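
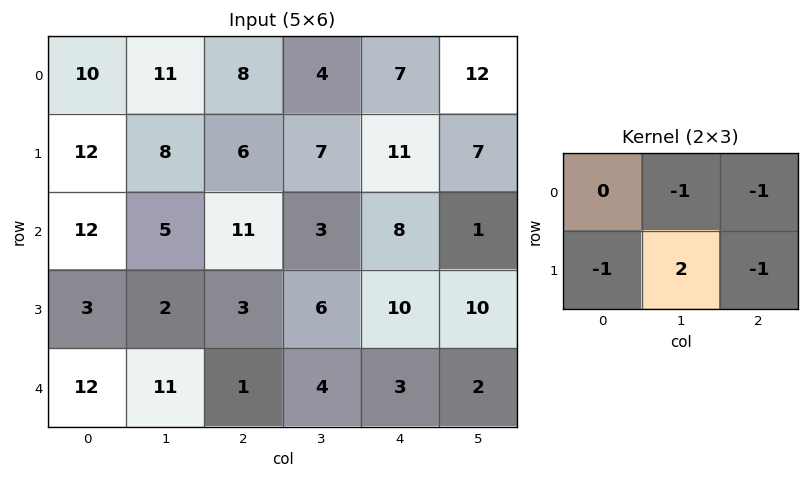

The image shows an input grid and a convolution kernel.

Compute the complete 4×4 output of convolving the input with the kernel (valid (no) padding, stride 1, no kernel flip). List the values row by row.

Output[0,0]: The receptive field on the input at this output position is [10 11 8 / 12 8 6]. Elementwise product with the kernel and sum: 11·-1 + 8·-1 + 12·-1 + 8·2 + 6·-1.

-21 -15 -14 -11
-27 1 -31 -6
-18 -16 -12 -5
4 -22 -12 -20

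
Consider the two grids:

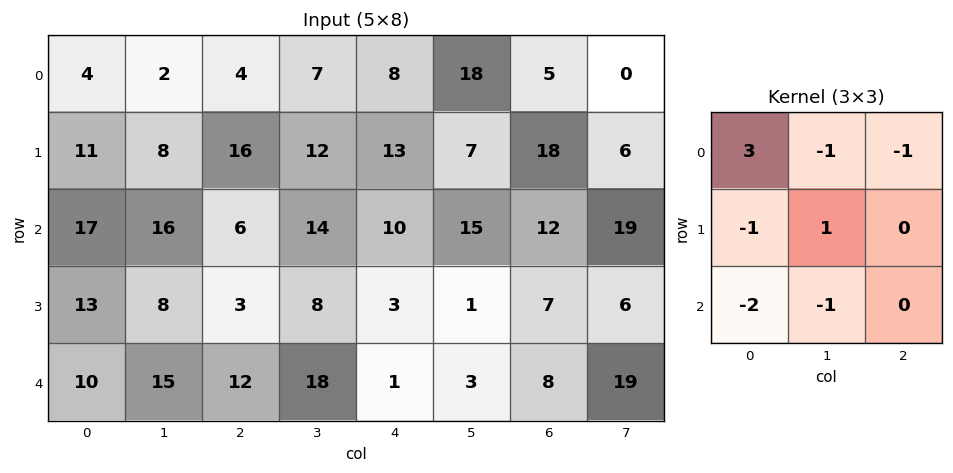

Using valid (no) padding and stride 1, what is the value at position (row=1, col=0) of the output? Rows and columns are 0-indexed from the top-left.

-26

The receptive field on the input at this output position is [11 8 16 / 17 16 6 / 13 8 3]. Elementwise product with the kernel and sum: 11·3 + 8·-1 + 16·-1 + 17·-1 + 16·1 + 13·-2 + 8·-1.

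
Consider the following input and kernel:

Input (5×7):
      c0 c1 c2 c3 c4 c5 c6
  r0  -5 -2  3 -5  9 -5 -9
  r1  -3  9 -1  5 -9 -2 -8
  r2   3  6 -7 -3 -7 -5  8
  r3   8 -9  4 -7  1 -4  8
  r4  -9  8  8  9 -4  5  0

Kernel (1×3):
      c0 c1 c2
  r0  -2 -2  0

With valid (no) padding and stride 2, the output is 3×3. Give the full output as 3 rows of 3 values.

14 4 -8
-18 20 24
2 -34 -2

Output[0,0]: The receptive field on the input at this output position is [-5 -2 3]. Elementwise product with the kernel and sum: -5·-2 + -2·-2.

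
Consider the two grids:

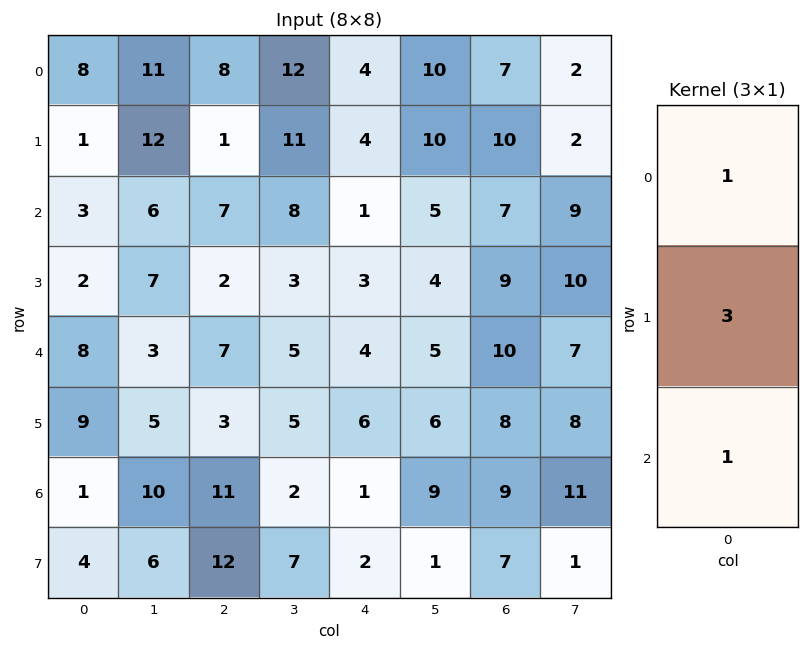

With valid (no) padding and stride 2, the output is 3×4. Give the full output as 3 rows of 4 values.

Output[0,0]: The receptive field on the input at this output position is [8 / 1 / 3]. Elementwise product with the kernel and sum: 8·1 + 1·3 + 3·1.

14 18 17 44
17 20 14 44
36 27 23 43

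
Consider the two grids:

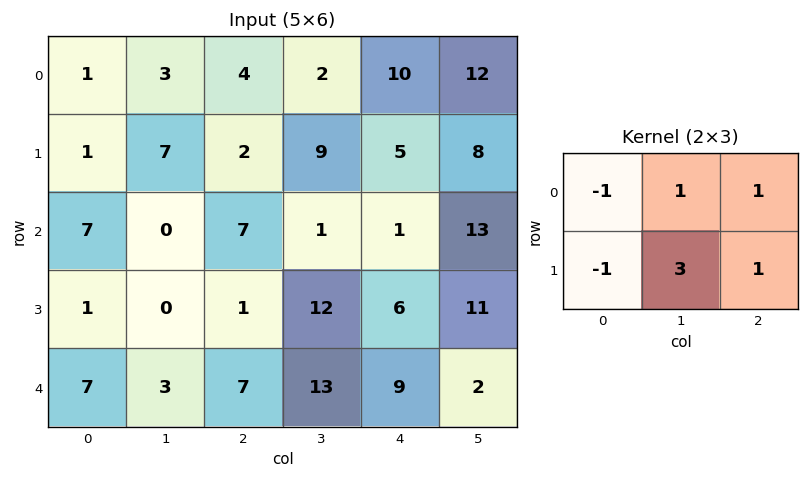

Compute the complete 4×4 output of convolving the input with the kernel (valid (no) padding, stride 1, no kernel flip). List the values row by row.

28 11 38 34
8 26 9 19
0 23 36 30
9 44 58 21

Output[0,0]: The receptive field on the input at this output position is [1 3 4 / 1 7 2]. Elementwise product with the kernel and sum: 1·-1 + 3·1 + 4·1 + 1·-1 + 7·3 + 2·1.
Output[0,1]: The receptive field on the input at this output position is [3 4 2 / 7 2 9]. Elementwise product with the kernel and sum: 3·-1 + 4·1 + 2·1 + 7·-1 + 2·3 + 9·1.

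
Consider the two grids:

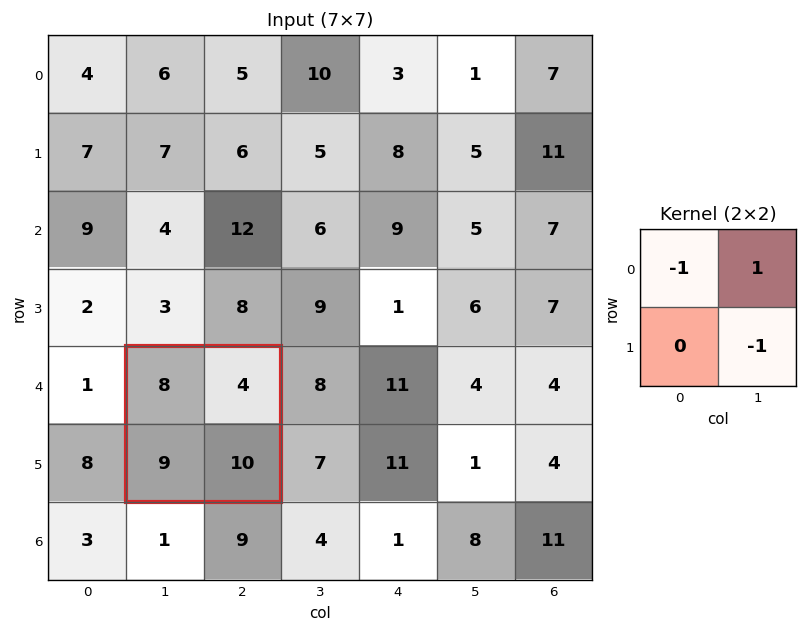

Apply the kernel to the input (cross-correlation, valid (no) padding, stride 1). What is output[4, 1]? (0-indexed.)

The receptive field on the input at this output position is [8 4 / 9 10]. Elementwise product with the kernel and sum: 8·-1 + 4·1 + 10·-1.

-14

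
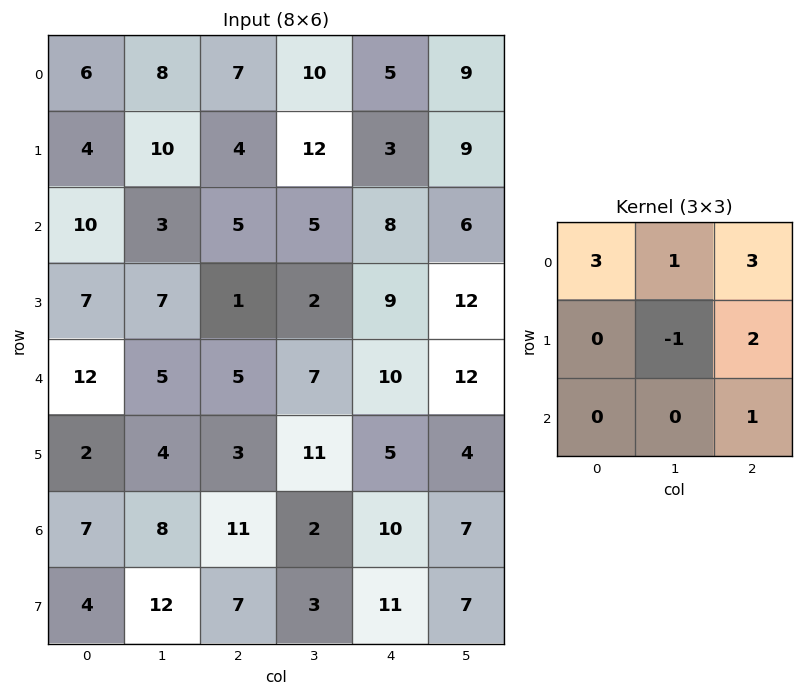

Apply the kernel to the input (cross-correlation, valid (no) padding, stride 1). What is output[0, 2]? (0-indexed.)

48

The receptive field on the input at this output position is [7 10 5 / 4 12 3 / 5 5 8]. Elementwise product with the kernel and sum: 7·3 + 10·1 + 5·3 + 12·-1 + 3·2 + 8·1.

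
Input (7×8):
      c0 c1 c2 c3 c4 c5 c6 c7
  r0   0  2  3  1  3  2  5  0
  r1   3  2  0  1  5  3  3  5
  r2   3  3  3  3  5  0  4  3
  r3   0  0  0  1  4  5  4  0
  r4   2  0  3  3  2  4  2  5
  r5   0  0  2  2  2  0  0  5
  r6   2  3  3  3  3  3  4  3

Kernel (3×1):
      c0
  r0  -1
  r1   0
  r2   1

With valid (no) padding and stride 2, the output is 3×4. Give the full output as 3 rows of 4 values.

3 0 2 -1
-1 0 -3 -2
0 0 1 2

Output[0,0]: The receptive field on the input at this output position is [0 / 3 / 3]. Elementwise product with the kernel and sum: 0·-1 + 3·1.
Output[0,1]: The receptive field on the input at this output position is [3 / 0 / 3]. Elementwise product with the kernel and sum: 3·-1 + 3·1.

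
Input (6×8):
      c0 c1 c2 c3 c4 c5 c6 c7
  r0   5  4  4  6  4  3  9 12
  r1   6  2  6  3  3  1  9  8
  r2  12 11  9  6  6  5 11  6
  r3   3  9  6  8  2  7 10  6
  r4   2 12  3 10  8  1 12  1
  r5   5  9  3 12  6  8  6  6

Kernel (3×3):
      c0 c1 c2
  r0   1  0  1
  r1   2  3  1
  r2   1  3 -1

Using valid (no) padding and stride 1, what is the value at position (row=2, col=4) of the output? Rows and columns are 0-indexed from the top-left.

51

The receptive field on the input at this output position is [6 5 11 / 2 7 10 / 8 1 12]. Elementwise product with the kernel and sum: 6·1 + 11·1 + 2·2 + 7·3 + 10·1 + 8·1 + 1·3 + 12·-1.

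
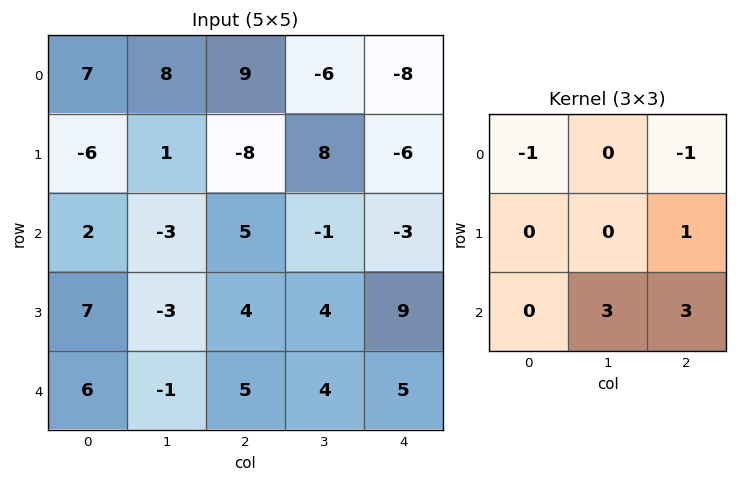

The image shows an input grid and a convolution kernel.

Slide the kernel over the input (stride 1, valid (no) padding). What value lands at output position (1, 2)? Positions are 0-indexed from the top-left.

The receptive field on the input at this output position is [-8 8 -6 / 5 -1 -3 / 4 4 9]. Elementwise product with the kernel and sum: -8·-1 + -6·-1 + -3·1 + 4·3 + 9·3.

50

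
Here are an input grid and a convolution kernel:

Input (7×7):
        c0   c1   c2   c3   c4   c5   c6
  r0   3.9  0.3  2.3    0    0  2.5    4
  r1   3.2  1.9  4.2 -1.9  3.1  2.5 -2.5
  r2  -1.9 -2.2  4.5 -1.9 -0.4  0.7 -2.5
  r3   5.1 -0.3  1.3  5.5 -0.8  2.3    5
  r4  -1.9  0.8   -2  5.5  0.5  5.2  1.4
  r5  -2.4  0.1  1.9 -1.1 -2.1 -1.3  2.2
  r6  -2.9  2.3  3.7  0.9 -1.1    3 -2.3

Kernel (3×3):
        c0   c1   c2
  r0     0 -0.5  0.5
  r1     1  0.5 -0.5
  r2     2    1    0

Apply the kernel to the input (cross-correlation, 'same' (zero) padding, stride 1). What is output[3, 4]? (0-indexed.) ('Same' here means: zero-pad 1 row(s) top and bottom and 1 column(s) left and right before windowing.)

16

The receptive field on the zero-padded input at this output position is [-1.9 -0.4 0.7 / 5.5 -0.8 2.3 / 5.5 0.5 5.2]. Elementwise product with the kernel and sum: -0.4·-0.5 + 0.7·0.5 + 5.5·1 + -0.8·0.5 + 2.3·-0.5 + 5.5·2 + 0.5·1.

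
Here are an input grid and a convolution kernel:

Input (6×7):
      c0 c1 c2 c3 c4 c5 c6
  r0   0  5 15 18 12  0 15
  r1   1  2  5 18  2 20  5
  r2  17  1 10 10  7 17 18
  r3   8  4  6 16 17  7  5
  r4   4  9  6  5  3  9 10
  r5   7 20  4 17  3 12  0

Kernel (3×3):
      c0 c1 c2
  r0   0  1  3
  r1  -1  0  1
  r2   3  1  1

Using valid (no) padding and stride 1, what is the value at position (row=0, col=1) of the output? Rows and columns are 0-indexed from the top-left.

The receptive field on the input at this output position is [5 15 18 / 2 5 18 / 1 10 10]. Elementwise product with the kernel and sum: 15·1 + 18·3 + 2·-1 + 18·1 + 1·3 + 10·1 + 10·1.

108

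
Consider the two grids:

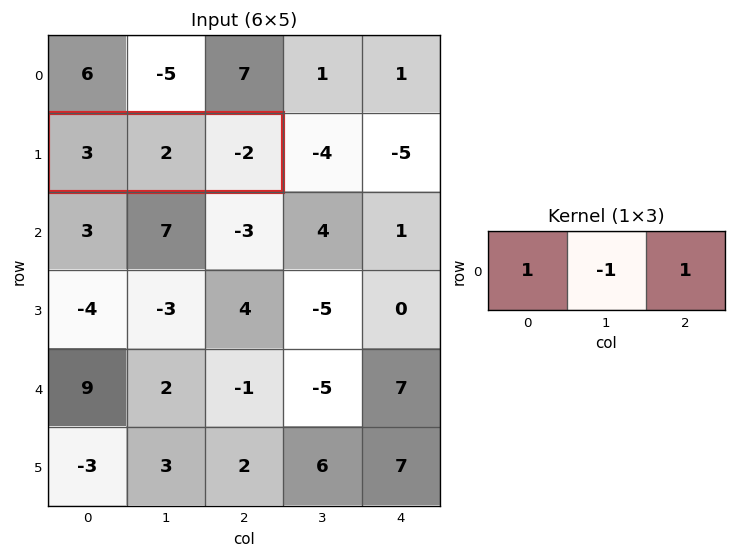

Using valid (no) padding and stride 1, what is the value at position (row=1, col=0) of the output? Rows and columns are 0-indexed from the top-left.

The receptive field on the input at this output position is [3 2 -2]. Elementwise product with the kernel and sum: 3·1 + 2·-1 + -2·1.

-1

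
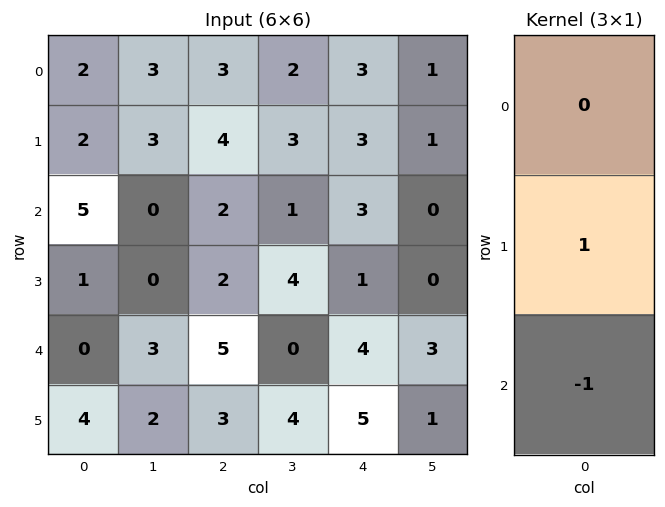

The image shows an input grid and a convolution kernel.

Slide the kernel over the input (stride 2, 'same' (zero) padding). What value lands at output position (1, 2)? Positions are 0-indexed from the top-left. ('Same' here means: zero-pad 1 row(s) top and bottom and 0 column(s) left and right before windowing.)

2

The receptive field on the zero-padded input at this output position is [3 / 3 / 1]. Elementwise product with the kernel and sum: 3·1 + 1·-1.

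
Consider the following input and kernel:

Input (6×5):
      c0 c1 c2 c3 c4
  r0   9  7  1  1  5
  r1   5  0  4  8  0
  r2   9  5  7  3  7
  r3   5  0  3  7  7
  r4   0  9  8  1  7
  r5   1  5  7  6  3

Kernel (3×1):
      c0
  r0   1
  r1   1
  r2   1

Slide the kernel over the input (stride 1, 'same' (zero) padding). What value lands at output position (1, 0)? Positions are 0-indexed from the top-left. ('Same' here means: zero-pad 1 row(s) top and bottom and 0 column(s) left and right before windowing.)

The receptive field on the zero-padded input at this output position is [9 / 5 / 9]. Elementwise product with the kernel and sum: 9·1 + 5·1 + 9·1.

23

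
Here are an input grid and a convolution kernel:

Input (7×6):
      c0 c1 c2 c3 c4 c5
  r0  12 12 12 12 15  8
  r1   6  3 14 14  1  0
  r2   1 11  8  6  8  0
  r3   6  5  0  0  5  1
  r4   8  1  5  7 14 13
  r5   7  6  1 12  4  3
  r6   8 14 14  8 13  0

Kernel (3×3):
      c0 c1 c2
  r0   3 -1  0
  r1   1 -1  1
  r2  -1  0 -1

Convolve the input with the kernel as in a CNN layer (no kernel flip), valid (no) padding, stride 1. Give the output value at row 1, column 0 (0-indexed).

The receptive field on the input at this output position is [6 3 14 / 1 11 8 / 6 5 0]. Elementwise product with the kernel and sum: 6·3 + 3·-1 + 1·1 + 11·-1 + 8·1 + 6·-1 + 0·-1.

7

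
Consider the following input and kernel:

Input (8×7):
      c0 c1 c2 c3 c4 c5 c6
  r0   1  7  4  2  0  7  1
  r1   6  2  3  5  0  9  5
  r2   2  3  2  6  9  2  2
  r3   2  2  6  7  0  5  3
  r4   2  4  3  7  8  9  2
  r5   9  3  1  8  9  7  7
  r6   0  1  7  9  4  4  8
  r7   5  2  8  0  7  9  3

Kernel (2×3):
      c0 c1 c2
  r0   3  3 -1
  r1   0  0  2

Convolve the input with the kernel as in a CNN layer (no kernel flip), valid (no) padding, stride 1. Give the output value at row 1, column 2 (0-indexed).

The receptive field on the input at this output position is [3 5 0 / 2 6 9]. Elementwise product with the kernel and sum: 3·3 + 5·3 + 0·-1 + 9·2.

42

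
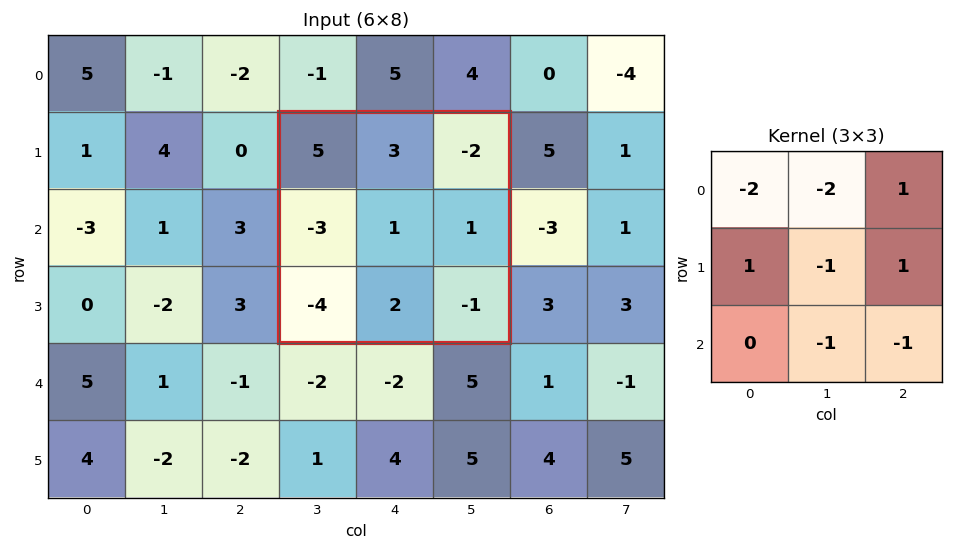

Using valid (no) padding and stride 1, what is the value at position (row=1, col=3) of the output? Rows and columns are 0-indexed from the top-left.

The receptive field on the input at this output position is [5 3 -2 / -3 1 1 / -4 2 -1]. Elementwise product with the kernel and sum: 5·-2 + 3·-2 + -2·1 + -3·1 + 1·-1 + 1·1 + 2·-1 + -1·-1.

-22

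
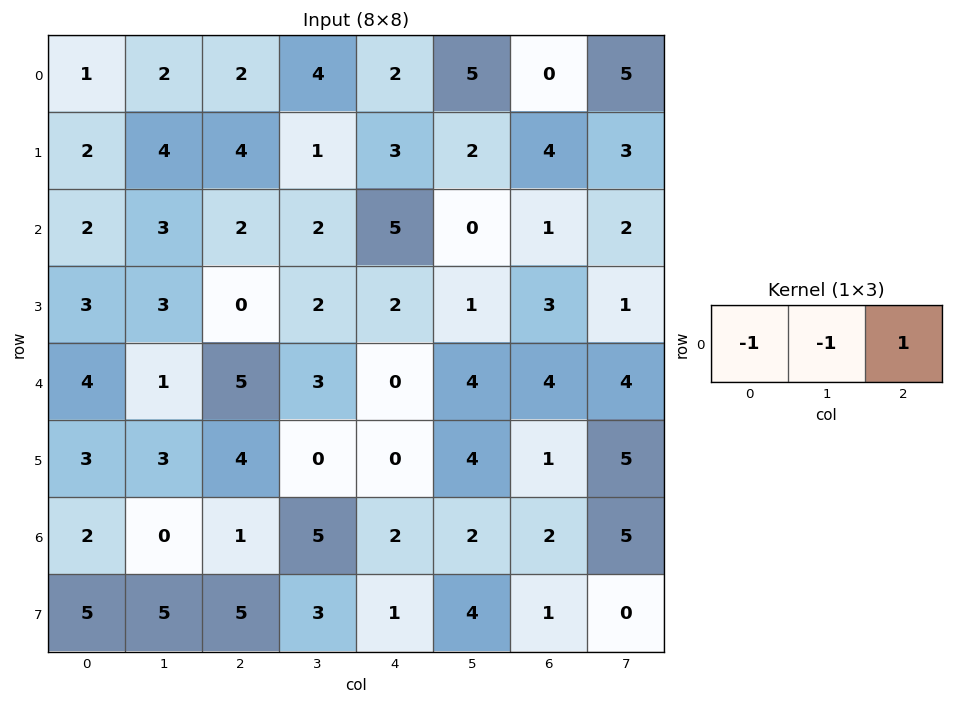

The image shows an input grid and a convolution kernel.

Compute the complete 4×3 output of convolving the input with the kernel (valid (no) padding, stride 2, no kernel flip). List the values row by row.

Output[0,0]: The receptive field on the input at this output position is [1 2 2]. Elementwise product with the kernel and sum: 1·-1 + 2·-1 + 2·1.
Output[0,1]: The receptive field on the input at this output position is [2 4 2]. Elementwise product with the kernel and sum: 2·-1 + 4·-1 + 2·1.

-1 -4 -7
-3 1 -4
0 -8 0
-1 -4 -2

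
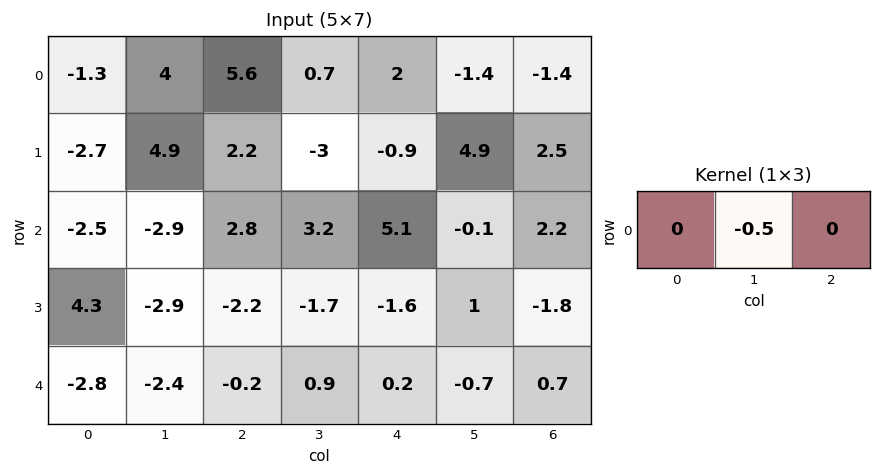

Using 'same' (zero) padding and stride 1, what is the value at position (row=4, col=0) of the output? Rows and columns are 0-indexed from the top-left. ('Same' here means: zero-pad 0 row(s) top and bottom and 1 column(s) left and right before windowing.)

The receptive field on the zero-padded input at this output position is [0 -2.8 -2.4]. Elementwise product with the kernel and sum: -2.8·-0.5.

1.4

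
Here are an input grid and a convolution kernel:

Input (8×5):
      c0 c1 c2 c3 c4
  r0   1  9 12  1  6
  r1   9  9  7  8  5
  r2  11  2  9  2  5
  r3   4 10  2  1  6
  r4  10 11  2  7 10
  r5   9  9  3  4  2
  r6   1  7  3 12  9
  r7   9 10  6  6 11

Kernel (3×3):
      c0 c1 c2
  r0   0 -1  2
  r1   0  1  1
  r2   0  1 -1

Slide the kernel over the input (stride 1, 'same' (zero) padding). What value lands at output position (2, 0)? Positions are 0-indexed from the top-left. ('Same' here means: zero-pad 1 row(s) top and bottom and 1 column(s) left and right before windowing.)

16

The receptive field on the zero-padded input at this output position is [0 9 9 / 0 11 2 / 0 4 10]. Elementwise product with the kernel and sum: 9·-1 + 9·2 + 11·1 + 2·1 + 4·1 + 10·-1.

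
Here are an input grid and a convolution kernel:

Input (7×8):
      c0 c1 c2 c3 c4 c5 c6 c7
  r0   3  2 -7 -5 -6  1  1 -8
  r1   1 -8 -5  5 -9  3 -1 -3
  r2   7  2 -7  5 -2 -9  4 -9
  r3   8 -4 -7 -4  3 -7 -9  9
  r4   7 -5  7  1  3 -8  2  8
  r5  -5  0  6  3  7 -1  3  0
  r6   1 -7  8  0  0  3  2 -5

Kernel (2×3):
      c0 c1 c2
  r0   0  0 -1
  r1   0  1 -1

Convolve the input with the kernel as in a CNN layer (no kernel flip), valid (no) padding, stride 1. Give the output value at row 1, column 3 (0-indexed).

4

The receptive field on the input at this output position is [5 -9 3 / 5 -2 -9]. Elementwise product with the kernel and sum: 3·-1 + -2·1 + -9·-1.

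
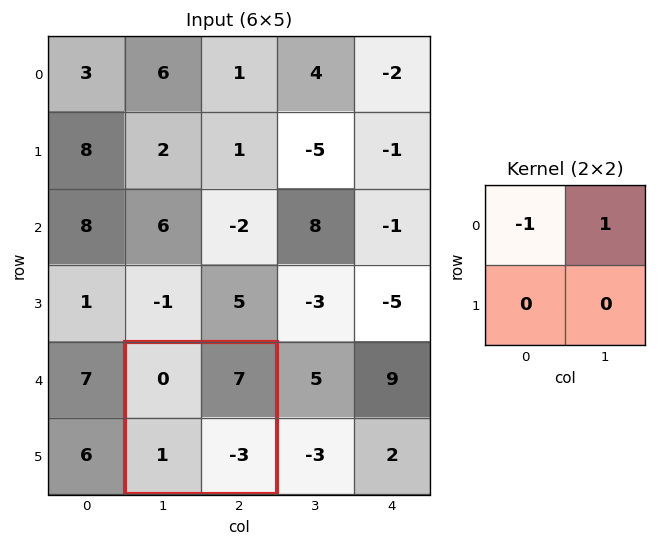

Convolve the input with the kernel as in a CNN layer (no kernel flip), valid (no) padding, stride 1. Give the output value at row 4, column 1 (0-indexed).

The receptive field on the input at this output position is [0 7 / 1 -3]. Elementwise product with the kernel and sum: 0·-1 + 7·1.

7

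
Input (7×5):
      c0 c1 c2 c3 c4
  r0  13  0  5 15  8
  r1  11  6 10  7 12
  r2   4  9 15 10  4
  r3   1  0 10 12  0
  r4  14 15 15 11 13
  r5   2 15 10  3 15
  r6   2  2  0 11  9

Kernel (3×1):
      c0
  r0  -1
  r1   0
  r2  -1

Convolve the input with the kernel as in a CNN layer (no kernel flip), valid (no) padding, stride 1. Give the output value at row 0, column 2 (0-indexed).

-20

The receptive field on the input at this output position is [5 / 10 / 15]. Elementwise product with the kernel and sum: 5·-1 + 15·-1.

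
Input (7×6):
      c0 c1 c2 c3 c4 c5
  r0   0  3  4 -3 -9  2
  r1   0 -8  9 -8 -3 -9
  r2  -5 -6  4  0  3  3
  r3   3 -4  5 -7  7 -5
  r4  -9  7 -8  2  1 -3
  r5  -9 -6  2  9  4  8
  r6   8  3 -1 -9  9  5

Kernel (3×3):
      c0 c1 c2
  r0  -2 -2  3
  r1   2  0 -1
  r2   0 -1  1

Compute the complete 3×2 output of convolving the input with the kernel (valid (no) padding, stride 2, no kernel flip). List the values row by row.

Output[0,0]: The receptive field on the input at this output position is [0 3 4 / 0 -8 9 / -5 -6 4]. Elementwise product with the kernel and sum: 0·-2 + 3·-2 + 4·3 + 0·2 + 9·-1 + -6·-1 + 4·1.
Output[0,1]: The receptive field on the input at this output position is [4 -3 -9 / 9 -8 -3 / 4 0 3]. Elementwise product with the kernel and sum: 4·-2 + -3·-2 + -9·3 + 9·2 + -3·-1 + 0·-1 + 3·1.

7 -5
20 3
-44 33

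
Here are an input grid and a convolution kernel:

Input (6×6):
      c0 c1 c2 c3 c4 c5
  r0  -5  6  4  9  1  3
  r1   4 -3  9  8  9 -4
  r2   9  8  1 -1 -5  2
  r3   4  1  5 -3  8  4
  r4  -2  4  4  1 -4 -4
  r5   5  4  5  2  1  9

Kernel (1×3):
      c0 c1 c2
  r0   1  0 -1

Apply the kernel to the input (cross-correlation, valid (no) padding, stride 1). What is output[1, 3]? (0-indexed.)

The receptive field on the input at this output position is [8 9 -4]. Elementwise product with the kernel and sum: 8·1 + -4·-1.

12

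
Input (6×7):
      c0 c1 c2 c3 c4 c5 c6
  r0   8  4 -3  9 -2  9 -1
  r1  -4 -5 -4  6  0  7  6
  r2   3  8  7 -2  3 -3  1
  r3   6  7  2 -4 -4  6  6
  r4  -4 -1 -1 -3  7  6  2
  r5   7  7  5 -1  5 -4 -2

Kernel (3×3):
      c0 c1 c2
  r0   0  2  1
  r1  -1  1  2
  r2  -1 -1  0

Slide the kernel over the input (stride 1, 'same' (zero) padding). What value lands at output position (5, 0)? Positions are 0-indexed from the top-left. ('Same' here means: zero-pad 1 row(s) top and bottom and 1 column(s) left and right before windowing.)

12

The receptive field on the zero-padded input at this output position is [0 -4 -1 / 0 7 7 / 0 0 0]. Elementwise product with the kernel and sum: -4·2 + -1·1 + 0·-1 + 7·1 + 7·2 + 0·-1 + 0·-1.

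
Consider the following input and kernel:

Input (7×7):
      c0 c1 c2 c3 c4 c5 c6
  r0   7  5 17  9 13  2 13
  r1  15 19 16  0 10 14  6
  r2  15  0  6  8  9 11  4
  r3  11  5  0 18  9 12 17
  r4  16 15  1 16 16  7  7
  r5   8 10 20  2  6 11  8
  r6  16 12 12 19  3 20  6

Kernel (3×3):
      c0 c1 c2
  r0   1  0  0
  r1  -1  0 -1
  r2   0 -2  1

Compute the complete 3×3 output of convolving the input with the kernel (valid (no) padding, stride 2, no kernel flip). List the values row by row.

-18 -16 -21
-25 -19 -24
-24 -60 -32

Output[0,0]: The receptive field on the input at this output position is [7 5 17 / 15 19 16 / 15 0 6]. Elementwise product with the kernel and sum: 7·1 + 15·-1 + 16·-1 + 0·-2 + 6·1.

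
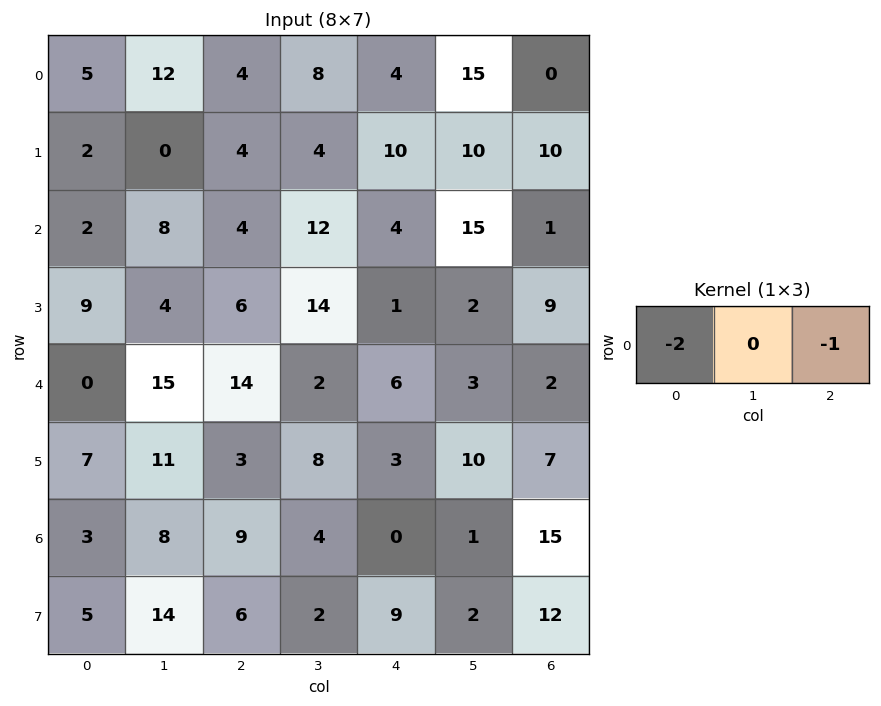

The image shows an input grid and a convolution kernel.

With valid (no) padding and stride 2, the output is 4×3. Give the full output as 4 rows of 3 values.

-14 -12 -8
-8 -12 -9
-14 -34 -14
-15 -18 -15

Output[0,0]: The receptive field on the input at this output position is [5 12 4]. Elementwise product with the kernel and sum: 5·-2 + 4·-1.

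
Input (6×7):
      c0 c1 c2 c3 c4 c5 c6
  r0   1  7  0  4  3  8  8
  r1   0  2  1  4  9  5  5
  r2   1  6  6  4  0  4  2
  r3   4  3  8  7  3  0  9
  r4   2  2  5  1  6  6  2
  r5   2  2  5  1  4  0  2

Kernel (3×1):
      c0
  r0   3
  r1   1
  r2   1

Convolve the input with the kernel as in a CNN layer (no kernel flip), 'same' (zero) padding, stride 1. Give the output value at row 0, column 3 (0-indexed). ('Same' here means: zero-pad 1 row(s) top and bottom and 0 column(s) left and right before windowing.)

The receptive field on the zero-padded input at this output position is [0 / 4 / 4]. Elementwise product with the kernel and sum: 0·3 + 4·1 + 4·1.

8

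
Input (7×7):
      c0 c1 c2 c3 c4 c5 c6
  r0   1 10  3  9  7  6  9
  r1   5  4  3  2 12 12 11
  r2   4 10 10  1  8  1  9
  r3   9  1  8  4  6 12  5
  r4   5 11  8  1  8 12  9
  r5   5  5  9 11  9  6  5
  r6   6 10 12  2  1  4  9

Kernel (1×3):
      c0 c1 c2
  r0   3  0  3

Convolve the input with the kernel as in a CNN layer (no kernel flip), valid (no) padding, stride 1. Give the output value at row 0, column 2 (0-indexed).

The receptive field on the input at this output position is [3 9 7]. Elementwise product with the kernel and sum: 3·3 + 7·3.

30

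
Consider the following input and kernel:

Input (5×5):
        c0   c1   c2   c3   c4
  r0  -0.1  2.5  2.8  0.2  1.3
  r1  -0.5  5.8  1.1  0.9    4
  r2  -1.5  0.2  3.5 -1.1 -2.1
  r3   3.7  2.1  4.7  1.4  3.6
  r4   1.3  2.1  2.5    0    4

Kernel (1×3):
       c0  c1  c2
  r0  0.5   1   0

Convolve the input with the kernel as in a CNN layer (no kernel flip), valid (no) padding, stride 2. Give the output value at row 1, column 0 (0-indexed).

The receptive field on the input at this output position is [-1.5 0.2 3.5]. Elementwise product with the kernel and sum: -1.5·0.5 + 0.2·1.

-0.55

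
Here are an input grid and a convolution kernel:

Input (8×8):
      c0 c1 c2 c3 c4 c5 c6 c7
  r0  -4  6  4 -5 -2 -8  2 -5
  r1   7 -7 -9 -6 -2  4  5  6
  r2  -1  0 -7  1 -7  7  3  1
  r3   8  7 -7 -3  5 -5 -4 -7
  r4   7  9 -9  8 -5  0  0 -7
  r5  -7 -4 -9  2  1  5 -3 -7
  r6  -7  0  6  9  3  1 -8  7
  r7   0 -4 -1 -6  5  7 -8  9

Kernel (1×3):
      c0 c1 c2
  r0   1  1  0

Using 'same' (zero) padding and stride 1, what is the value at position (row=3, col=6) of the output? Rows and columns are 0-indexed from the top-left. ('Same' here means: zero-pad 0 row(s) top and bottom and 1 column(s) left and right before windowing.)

-9

The receptive field on the zero-padded input at this output position is [-5 -4 -7]. Elementwise product with the kernel and sum: -5·1 + -4·1.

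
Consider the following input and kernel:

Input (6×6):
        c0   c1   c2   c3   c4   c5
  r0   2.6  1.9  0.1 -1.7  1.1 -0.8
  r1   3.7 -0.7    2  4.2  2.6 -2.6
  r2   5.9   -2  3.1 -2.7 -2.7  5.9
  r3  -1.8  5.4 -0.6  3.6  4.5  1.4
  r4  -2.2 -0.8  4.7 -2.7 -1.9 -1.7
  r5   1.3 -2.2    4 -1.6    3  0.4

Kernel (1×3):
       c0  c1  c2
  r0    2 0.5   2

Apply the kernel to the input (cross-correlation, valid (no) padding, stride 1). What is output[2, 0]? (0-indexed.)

The receptive field on the input at this output position is [5.9 -2 3.1]. Elementwise product with the kernel and sum: 5.9·2 + -2·0.5 + 3.1·2.

17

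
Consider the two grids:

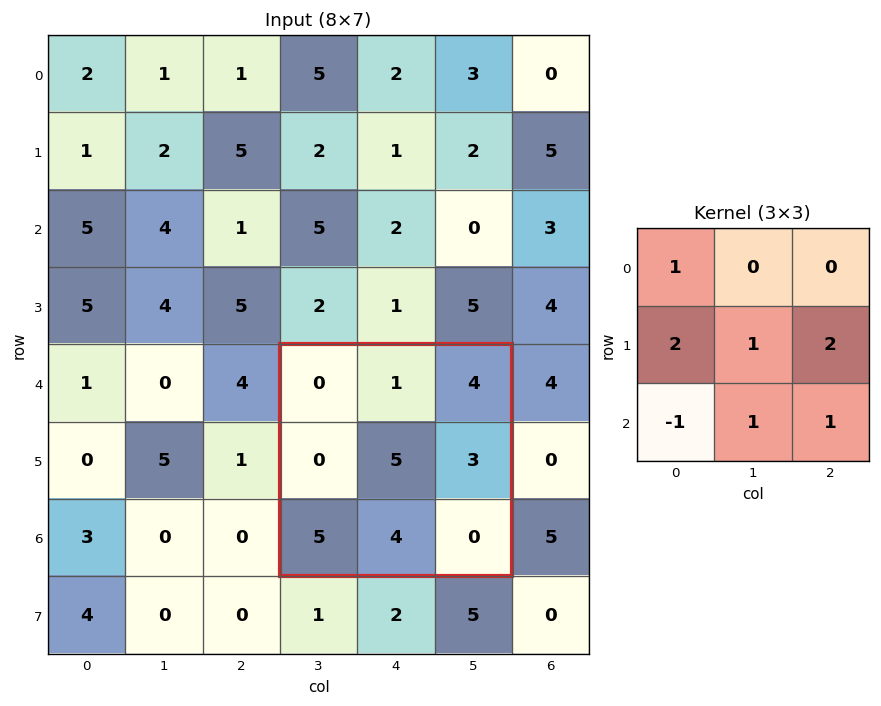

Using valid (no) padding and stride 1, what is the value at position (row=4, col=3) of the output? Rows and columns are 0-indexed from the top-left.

The receptive field on the input at this output position is [0 1 4 / 0 5 3 / 5 4 0]. Elementwise product with the kernel and sum: 0·1 + 0·2 + 5·1 + 3·2 + 5·-1 + 4·1 + 0·1.

10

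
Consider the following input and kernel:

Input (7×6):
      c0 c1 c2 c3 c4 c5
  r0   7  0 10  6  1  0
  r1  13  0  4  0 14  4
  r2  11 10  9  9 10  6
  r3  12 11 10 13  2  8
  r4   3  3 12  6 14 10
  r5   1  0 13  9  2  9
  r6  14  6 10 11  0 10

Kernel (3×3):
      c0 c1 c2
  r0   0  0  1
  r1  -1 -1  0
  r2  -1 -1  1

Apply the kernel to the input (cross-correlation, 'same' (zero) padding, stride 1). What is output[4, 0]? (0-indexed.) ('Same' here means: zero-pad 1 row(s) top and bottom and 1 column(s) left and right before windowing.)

The receptive field on the zero-padded input at this output position is [0 12 11 / 0 3 3 / 0 1 0]. Elementwise product with the kernel and sum: 11·1 + 0·-1 + 3·-1 + 0·-1 + 1·-1 + 0·1.

7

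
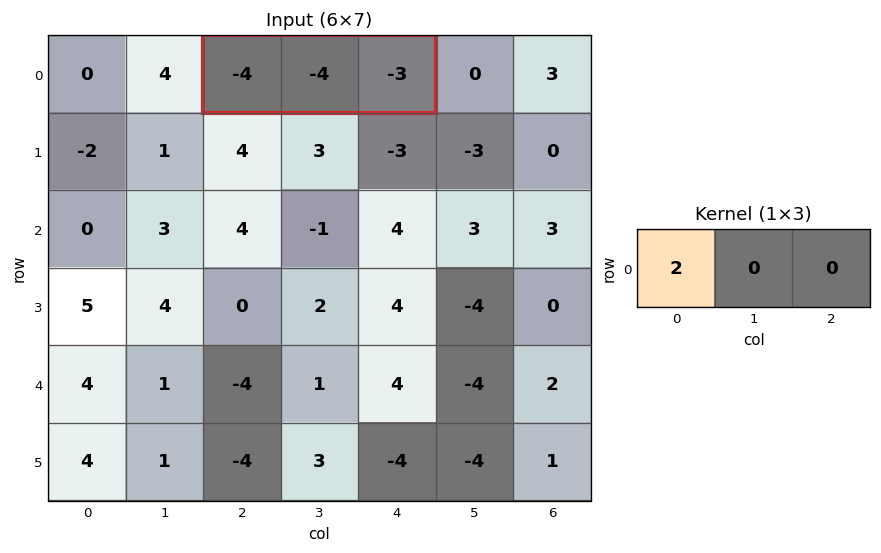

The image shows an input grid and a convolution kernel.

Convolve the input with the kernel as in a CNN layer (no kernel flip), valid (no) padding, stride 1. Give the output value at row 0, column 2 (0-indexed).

-8

The receptive field on the input at this output position is [-4 -4 -3]. Elementwise product with the kernel and sum: -4·2.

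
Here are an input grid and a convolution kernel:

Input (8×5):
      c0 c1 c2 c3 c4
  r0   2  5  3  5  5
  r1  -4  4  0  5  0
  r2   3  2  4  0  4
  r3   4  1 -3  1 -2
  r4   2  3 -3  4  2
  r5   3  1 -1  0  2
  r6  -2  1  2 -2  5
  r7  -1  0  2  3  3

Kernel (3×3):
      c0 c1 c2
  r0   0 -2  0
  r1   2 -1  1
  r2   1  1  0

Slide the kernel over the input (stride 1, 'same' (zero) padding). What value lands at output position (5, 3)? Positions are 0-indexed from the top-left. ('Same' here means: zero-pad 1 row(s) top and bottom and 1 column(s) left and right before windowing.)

-8

The receptive field on the zero-padded input at this output position is [-3 4 2 / -1 0 2 / 2 -2 5]. Elementwise product with the kernel and sum: 4·-2 + -1·2 + 0·-1 + 2·1 + 2·1 + -2·1.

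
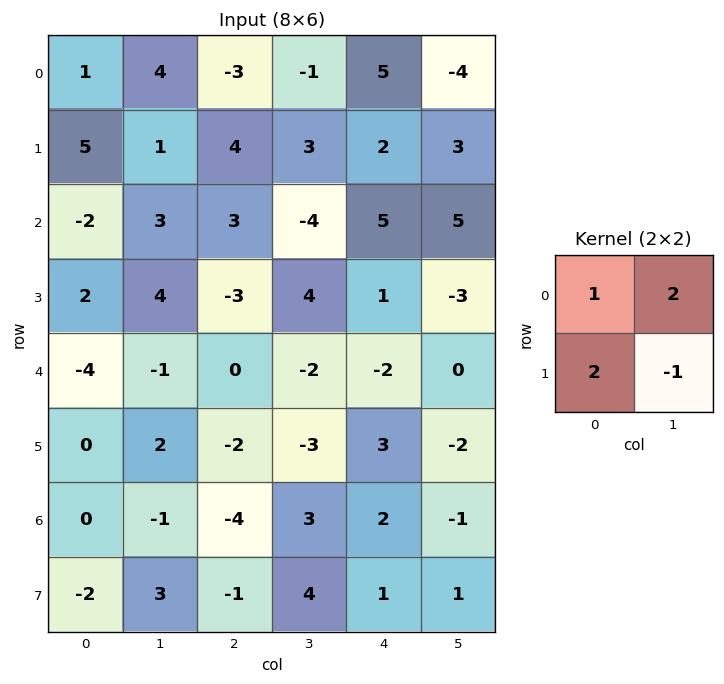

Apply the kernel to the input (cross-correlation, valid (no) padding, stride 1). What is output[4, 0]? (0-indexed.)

The receptive field on the input at this output position is [-4 -1 / 0 2]. Elementwise product with the kernel and sum: -4·1 + -1·2 + 0·2 + 2·-1.

-8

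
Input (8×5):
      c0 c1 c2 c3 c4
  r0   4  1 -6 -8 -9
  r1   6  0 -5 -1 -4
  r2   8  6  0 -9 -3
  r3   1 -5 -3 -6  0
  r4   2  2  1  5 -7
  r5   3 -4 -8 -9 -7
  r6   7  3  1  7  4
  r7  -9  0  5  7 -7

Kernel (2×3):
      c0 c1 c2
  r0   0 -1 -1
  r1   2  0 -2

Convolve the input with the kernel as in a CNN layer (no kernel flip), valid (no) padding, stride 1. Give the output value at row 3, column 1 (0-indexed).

The receptive field on the input at this output position is [-5 -3 -6 / 2 1 5]. Elementwise product with the kernel and sum: -3·-1 + -6·-1 + 2·2 + 5·-2.

3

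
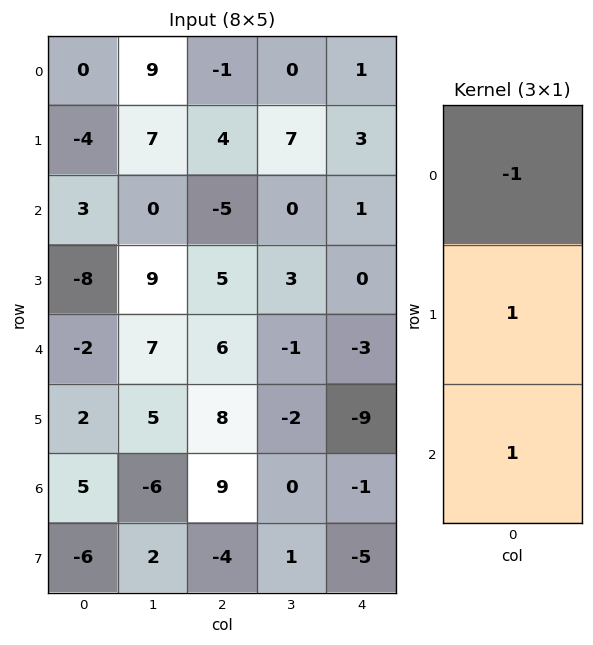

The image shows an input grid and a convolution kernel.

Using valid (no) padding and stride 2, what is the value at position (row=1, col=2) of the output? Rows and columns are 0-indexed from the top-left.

The receptive field on the input at this output position is [1 / 0 / -3]. Elementwise product with the kernel and sum: 1·-1 + 0·1 + -3·1.

-4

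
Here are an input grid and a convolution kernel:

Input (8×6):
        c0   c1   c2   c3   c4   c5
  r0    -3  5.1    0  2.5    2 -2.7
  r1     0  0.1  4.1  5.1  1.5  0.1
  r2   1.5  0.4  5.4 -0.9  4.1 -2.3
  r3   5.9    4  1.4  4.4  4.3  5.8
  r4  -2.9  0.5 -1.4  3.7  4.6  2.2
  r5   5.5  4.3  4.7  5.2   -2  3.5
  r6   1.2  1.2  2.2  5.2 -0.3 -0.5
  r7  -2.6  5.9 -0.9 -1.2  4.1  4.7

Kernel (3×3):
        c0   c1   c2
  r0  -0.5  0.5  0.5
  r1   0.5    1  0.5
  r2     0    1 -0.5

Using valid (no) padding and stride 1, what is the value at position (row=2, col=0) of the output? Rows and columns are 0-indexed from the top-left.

11

The receptive field on the input at this output position is [1.5 0.4 5.4 / 5.9 4 1.4 / -2.9 0.5 -1.4]. Elementwise product with the kernel and sum: 1.5·-0.5 + 0.4·0.5 + 5.4·0.5 + 5.9·0.5 + 4·1 + 1.4·0.5 + 0.5·1 + -1.4·-0.5.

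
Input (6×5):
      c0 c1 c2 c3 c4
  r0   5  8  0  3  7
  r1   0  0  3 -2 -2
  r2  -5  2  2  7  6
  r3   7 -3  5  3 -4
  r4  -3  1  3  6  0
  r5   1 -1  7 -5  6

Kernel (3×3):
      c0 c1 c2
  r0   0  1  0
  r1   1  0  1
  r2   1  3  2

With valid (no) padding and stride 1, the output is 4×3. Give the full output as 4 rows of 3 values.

Output[0,0]: The receptive field on the input at this output position is [5 8 0 / 0 0 3 / -5 2 2]. Elementwise product with the kernel and sum: 8·1 + 0·1 + 3·1 + -5·1 + 2·3 + 2·2.
Output[0,1]: The receptive field on the input at this output position is [8 0 3 / 0 3 -2 / 2 2 7]. Elementwise product with the kernel and sum: 0·1 + 0·1 + -2·1 + 2·1 + 2·3 + 7·2.

16 20 39
5 30 12
20 24 29
9 22 10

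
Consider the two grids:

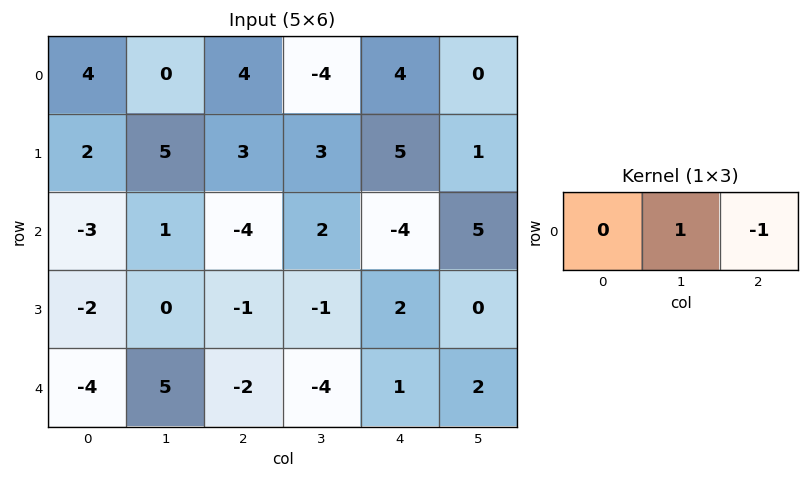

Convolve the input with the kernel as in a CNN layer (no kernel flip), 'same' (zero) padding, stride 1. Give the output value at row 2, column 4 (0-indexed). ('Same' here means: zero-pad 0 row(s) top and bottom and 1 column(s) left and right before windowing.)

-9

The receptive field on the zero-padded input at this output position is [2 -4 5]. Elementwise product with the kernel and sum: -4·1 + 5·-1.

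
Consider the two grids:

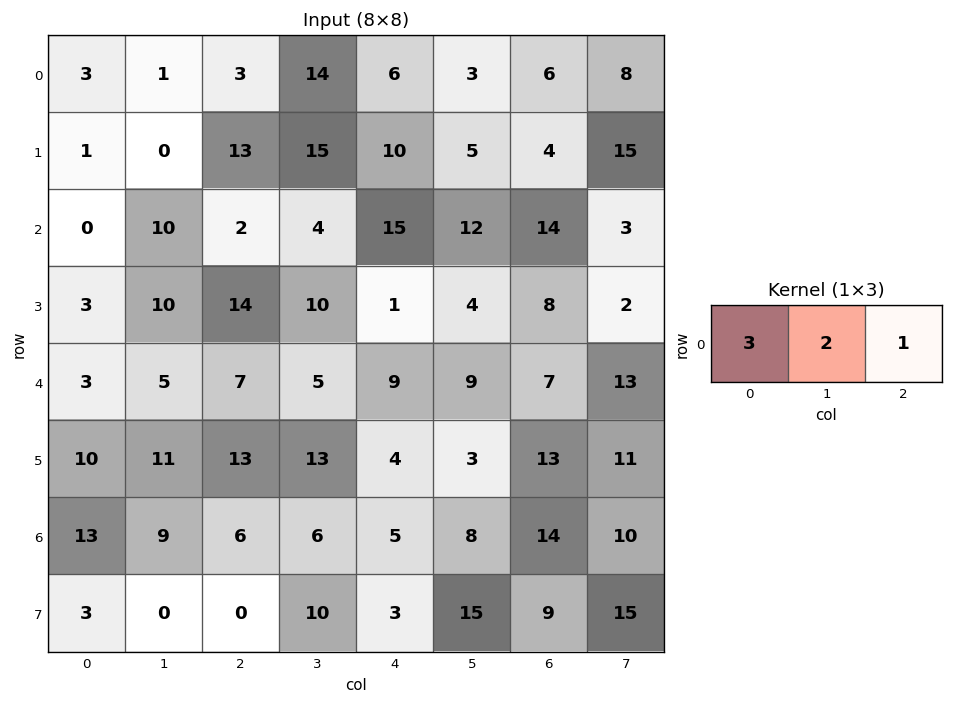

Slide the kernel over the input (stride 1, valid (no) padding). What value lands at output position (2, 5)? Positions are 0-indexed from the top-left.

67

The receptive field on the input at this output position is [12 14 3]. Elementwise product with the kernel and sum: 12·3 + 14·2 + 3·1.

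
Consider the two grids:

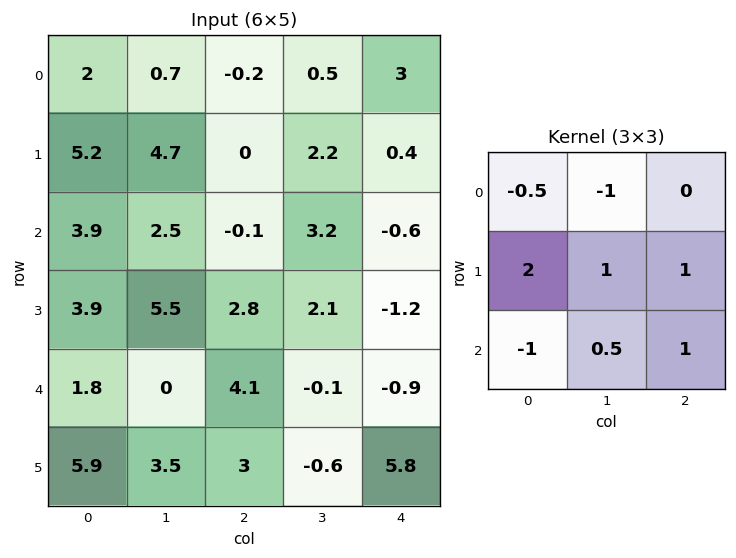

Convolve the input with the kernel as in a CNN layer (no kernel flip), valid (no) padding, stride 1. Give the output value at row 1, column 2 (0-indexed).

-2.75

The receptive field on the input at this output position is [0 2.2 0.4 / -0.1 3.2 -0.6 / 2.8 2.1 -1.2]. Elementwise product with the kernel and sum: 0·-0.5 + 2.2·-1 + -0.1·2 + 3.2·1 + -0.6·1 + 2.8·-1 + 2.1·0.5 + -1.2·1.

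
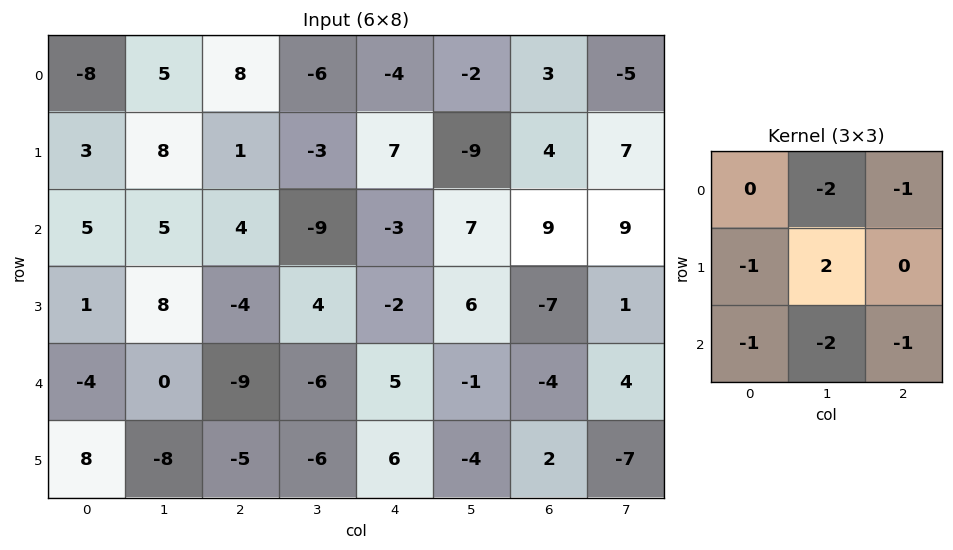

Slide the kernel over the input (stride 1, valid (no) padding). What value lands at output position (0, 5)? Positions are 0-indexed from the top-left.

-18

The receptive field on the input at this output position is [-2 3 -5 / -9 4 7 / 7 9 9]. Elementwise product with the kernel and sum: 3·-2 + -5·-1 + -9·-1 + 4·2 + 7·-1 + 9·-2 + 9·-1.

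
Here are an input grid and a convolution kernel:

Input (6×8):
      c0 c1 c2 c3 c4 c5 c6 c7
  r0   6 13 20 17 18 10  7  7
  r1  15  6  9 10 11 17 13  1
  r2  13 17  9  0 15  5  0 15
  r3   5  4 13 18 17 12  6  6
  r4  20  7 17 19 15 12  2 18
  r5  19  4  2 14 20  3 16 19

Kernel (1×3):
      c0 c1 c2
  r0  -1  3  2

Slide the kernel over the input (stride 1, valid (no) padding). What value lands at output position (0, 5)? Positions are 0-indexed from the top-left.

25

The receptive field on the input at this output position is [10 7 7]. Elementwise product with the kernel and sum: 10·-1 + 7·3 + 7·2.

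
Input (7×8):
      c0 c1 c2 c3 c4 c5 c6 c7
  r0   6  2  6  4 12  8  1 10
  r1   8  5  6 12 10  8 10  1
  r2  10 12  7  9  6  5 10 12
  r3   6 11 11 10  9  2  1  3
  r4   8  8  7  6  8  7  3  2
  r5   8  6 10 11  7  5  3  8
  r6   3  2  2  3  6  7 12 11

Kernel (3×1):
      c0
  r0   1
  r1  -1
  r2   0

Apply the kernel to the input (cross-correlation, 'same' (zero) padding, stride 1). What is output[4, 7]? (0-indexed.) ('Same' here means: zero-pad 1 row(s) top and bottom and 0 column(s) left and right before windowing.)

The receptive field on the zero-padded input at this output position is [3 / 2 / 8]. Elementwise product with the kernel and sum: 3·1 + 2·-1.

1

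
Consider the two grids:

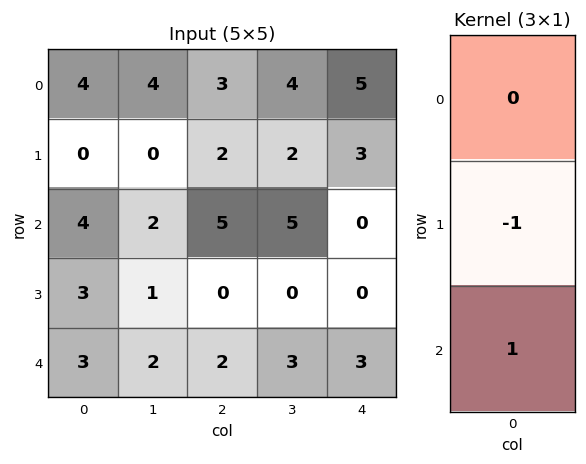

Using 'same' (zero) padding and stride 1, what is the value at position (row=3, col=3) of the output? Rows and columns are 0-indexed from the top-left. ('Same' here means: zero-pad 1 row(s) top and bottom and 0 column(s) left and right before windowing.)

3

The receptive field on the zero-padded input at this output position is [5 / 0 / 3]. Elementwise product with the kernel and sum: 0·-1 + 3·1.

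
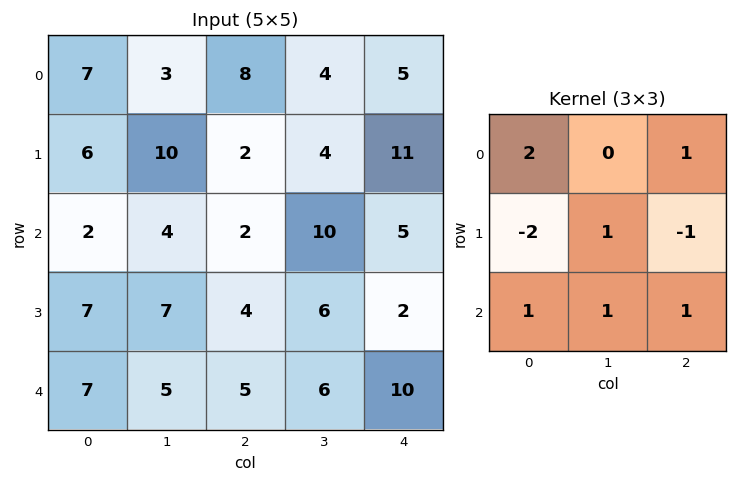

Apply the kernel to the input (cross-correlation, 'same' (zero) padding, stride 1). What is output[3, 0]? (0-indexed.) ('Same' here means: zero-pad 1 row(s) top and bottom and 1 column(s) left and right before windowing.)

16

The receptive field on the zero-padded input at this output position is [0 2 4 / 0 7 7 / 0 7 5]. Elementwise product with the kernel and sum: 0·2 + 4·1 + 0·-2 + 7·1 + 7·-1 + 0·1 + 7·1 + 5·1.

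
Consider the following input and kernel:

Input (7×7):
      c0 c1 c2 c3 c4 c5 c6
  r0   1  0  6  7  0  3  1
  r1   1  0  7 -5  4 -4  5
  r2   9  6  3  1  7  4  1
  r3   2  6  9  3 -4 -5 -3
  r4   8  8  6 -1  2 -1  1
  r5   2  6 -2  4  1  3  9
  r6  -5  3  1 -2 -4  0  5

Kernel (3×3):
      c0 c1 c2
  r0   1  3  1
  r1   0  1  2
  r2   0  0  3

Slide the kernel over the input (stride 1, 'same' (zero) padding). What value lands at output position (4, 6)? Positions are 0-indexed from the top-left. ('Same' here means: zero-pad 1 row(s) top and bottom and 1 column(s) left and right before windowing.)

-13

The receptive field on the zero-padded input at this output position is [-5 -3 0 / -1 1 0 / 3 9 0]. Elementwise product with the kernel and sum: -5·1 + -3·3 + 0·1 + 1·1 + 0·2 + 0·3.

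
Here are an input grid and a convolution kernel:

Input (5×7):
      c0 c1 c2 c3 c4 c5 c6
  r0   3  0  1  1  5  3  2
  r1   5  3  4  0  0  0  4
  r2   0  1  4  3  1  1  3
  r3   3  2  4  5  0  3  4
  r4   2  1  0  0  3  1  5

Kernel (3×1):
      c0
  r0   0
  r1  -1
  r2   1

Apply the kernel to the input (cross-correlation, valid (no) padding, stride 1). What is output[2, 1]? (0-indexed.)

-1

The receptive field on the input at this output position is [1 / 2 / 1]. Elementwise product with the kernel and sum: 2·-1 + 1·1.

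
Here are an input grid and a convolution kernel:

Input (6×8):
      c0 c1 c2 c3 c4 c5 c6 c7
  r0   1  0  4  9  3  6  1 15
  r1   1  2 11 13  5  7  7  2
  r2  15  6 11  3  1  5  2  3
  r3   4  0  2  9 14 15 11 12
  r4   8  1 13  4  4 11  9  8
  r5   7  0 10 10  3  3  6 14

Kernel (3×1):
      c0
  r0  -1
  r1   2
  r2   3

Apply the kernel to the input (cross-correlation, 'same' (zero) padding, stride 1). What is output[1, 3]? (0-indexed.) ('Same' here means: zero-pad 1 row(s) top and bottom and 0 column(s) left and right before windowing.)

The receptive field on the zero-padded input at this output position is [9 / 13 / 3]. Elementwise product with the kernel and sum: 9·-1 + 13·2 + 3·3.

26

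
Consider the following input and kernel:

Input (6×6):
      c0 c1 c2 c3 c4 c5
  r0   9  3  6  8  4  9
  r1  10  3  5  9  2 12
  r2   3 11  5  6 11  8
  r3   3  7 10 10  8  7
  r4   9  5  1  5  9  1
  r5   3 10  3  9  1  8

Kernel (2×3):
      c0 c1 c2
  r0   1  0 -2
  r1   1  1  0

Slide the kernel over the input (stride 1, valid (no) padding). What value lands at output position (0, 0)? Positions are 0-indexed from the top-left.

The receptive field on the input at this output position is [9 3 6 / 10 3 5]. Elementwise product with the kernel and sum: 9·1 + 6·-2 + 10·1 + 3·1.

10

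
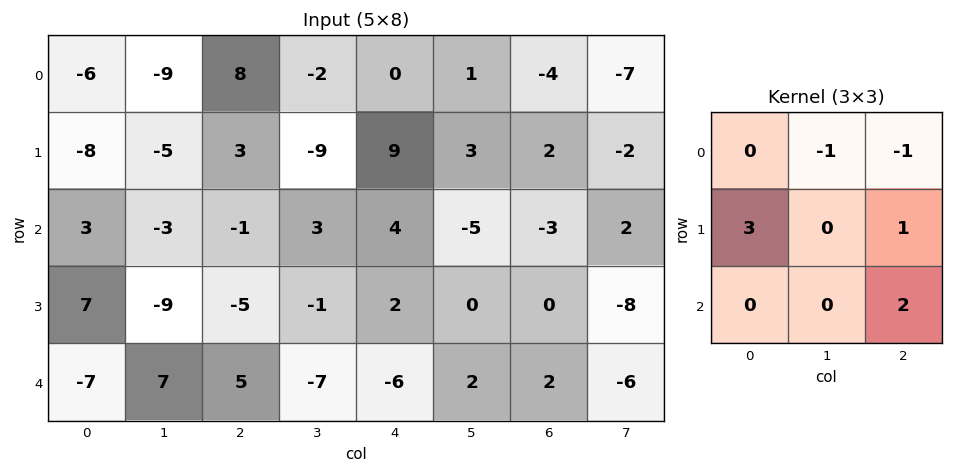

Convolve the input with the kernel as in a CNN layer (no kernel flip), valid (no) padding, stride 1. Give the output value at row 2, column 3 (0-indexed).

2

The receptive field on the input at this output position is [3 4 -5 / -1 2 0 / -7 -6 2]. Elementwise product with the kernel and sum: 4·-1 + -5·-1 + -1·3 + 0·1 + 2·2.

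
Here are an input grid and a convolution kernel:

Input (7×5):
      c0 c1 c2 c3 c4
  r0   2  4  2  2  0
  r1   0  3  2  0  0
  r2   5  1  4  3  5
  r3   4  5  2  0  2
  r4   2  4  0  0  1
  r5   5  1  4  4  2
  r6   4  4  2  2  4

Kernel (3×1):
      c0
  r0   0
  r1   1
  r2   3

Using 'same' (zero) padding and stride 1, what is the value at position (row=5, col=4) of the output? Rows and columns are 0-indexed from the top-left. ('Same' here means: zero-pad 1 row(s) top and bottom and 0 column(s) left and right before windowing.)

The receptive field on the zero-padded input at this output position is [1 / 2 / 4]. Elementwise product with the kernel and sum: 2·1 + 4·3.

14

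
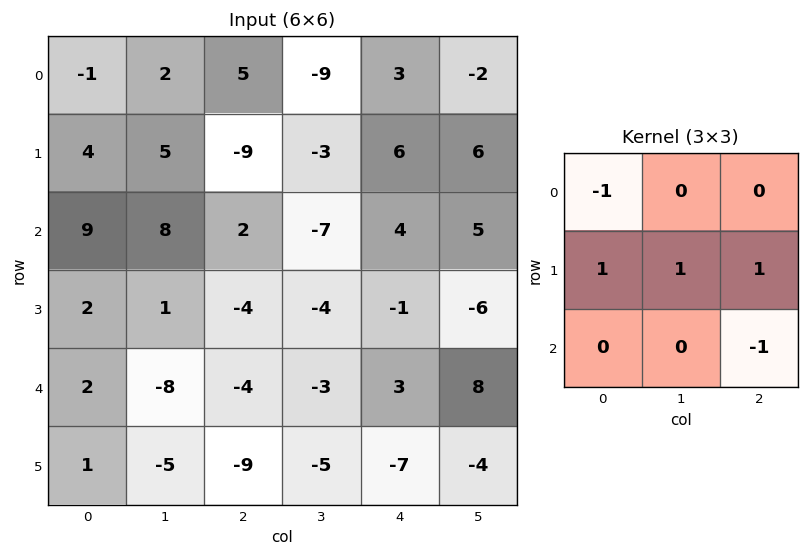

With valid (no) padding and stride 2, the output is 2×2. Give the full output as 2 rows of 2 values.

Output[0,0]: The receptive field on the input at this output position is [-1 2 5 / 4 5 -9 / 9 8 2]. Elementwise product with the kernel and sum: -1·-1 + 4·1 + 5·1 + -9·1 + 2·-1.
Output[0,1]: The receptive field on the input at this output position is [5 -9 3 / -9 -3 6 / 2 -7 4]. Elementwise product with the kernel and sum: 5·-1 + -9·1 + -3·1 + 6·1 + 4·-1.

-1 -15
-6 -14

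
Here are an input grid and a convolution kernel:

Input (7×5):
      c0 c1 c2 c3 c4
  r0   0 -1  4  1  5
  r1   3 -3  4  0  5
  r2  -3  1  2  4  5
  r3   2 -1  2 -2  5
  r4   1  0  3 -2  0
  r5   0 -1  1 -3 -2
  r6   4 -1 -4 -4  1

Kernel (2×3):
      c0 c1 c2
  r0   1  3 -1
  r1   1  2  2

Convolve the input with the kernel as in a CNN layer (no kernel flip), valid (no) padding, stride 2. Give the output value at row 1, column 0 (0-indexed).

2

The receptive field on the input at this output position is [-3 1 2 / 2 -1 2]. Elementwise product with the kernel and sum: -3·1 + 1·3 + 2·-1 + 2·1 + -1·2 + 2·2.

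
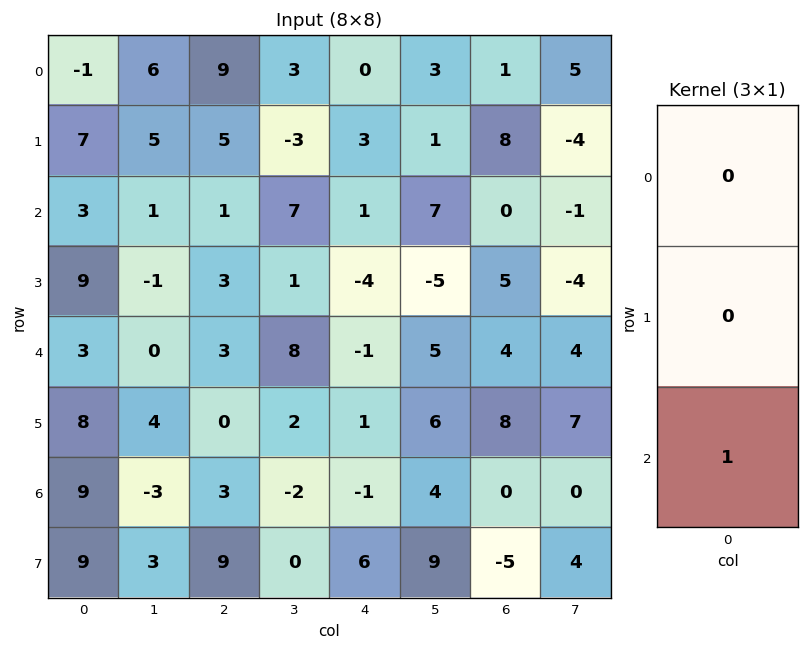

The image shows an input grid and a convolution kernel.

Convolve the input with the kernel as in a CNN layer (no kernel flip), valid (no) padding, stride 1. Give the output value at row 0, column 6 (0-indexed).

0

The receptive field on the input at this output position is [1 / 8 / 0]. Elementwise product with the kernel and sum: 0·1.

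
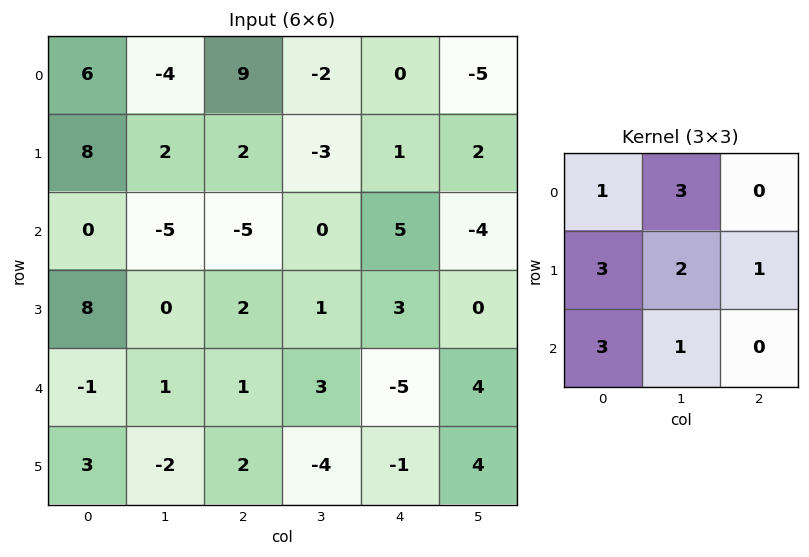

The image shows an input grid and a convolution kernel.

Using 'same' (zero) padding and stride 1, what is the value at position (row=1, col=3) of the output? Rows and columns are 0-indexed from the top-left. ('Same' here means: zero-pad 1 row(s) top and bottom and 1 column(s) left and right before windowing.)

-11

The receptive field on the zero-padded input at this output position is [9 -2 0 / 2 -3 1 / -5 0 5]. Elementwise product with the kernel and sum: 9·1 + -2·3 + 2·3 + -3·2 + 1·1 + -5·3 + 0·1.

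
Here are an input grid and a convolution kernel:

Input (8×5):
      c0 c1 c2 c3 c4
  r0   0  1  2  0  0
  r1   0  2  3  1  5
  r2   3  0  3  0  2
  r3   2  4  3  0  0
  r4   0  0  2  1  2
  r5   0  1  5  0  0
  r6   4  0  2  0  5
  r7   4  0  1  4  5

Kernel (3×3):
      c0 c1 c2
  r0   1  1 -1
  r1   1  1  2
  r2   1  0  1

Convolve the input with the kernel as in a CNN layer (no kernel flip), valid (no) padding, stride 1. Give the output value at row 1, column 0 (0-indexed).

The receptive field on the input at this output position is [0 2 3 / 3 0 3 / 2 4 3]. Elementwise product with the kernel and sum: 0·1 + 2·1 + 3·-1 + 3·1 + 0·1 + 3·2 + 2·1 + 3·1.

13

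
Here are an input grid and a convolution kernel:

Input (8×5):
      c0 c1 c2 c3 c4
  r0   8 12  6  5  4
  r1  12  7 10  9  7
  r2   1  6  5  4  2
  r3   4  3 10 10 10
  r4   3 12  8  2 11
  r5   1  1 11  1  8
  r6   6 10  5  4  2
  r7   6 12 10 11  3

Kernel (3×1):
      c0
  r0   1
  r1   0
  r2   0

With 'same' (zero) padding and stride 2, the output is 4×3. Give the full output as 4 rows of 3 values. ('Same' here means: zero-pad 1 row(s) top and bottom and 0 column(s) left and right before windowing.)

Output[0,0]: The receptive field on the zero-padded input at this output position is [0 / 8 / 12]. Elementwise product with the kernel and sum: 0·1.

0 0 0
12 10 7
4 10 10
1 11 8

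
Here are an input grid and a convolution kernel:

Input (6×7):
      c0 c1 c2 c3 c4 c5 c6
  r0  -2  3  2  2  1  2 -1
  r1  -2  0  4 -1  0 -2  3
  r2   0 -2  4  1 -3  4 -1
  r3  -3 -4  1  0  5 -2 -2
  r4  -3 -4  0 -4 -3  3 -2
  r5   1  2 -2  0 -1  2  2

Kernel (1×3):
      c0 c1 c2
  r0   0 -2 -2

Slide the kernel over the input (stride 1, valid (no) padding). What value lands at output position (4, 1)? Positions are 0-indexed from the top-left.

8

The receptive field on the input at this output position is [-4 0 -4]. Elementwise product with the kernel and sum: 0·-2 + -4·-2.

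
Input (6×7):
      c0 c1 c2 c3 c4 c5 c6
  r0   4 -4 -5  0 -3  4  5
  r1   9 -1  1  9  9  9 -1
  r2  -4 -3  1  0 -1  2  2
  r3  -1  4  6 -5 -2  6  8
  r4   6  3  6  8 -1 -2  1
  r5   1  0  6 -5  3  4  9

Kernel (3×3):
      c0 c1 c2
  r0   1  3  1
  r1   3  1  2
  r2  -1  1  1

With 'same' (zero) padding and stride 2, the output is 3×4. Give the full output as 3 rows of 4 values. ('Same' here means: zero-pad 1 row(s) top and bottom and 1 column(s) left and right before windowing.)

4 -6 14 7
19 0 57 16
14 49 26 30

Output[0,0]: The receptive field on the zero-padded input at this output position is [0 0 0 / 0 4 -4 / 0 9 -1]. Elementwise product with the kernel and sum: 0·1 + 0·3 + 0·1 + 0·3 + 4·1 + -4·2 + 0·-1 + 9·1 + -1·1.
Output[0,1]: The receptive field on the zero-padded input at this output position is [0 0 0 / -4 -5 0 / -1 1 9]. Elementwise product with the kernel and sum: 0·1 + 0·3 + 0·1 + -4·3 + -5·1 + 0·2 + -1·-1 + 1·1 + 9·1.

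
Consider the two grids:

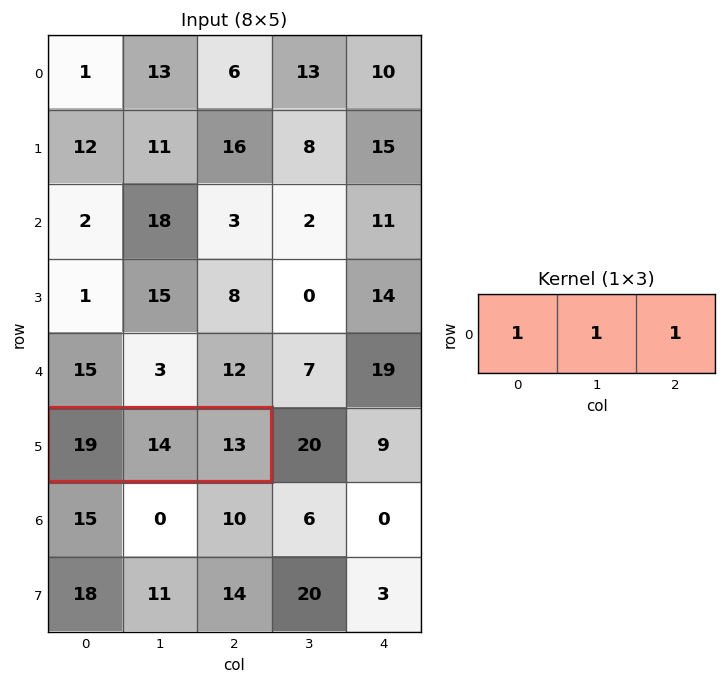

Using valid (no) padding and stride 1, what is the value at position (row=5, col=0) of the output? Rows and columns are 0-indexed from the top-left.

46

The receptive field on the input at this output position is [19 14 13]. Elementwise product with the kernel and sum: 19·1 + 14·1 + 13·1.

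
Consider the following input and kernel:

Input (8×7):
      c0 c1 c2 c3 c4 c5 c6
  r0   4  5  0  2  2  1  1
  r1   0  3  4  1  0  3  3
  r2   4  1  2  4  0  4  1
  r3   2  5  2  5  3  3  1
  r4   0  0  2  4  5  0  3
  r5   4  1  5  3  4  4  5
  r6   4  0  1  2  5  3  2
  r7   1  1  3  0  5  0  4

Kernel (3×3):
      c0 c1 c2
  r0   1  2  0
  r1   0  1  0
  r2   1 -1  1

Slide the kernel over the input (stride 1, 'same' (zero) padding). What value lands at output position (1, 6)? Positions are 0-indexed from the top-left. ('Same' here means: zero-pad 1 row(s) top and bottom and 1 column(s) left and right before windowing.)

The receptive field on the zero-padded input at this output position is [1 1 0 / 3 3 0 / 4 1 0]. Elementwise product with the kernel and sum: 1·1 + 1·2 + 3·1 + 4·1 + 1·-1 + 0·1.

9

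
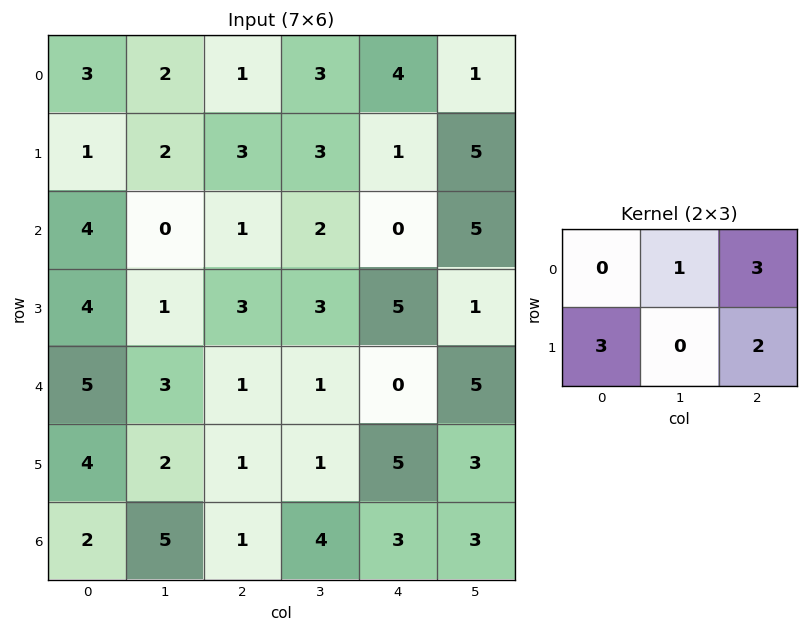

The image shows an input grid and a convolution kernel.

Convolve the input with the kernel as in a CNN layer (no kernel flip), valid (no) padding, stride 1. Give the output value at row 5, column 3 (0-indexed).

The receptive field on the input at this output position is [1 5 3 / 4 3 3]. Elementwise product with the kernel and sum: 5·1 + 3·3 + 4·3 + 3·2.

32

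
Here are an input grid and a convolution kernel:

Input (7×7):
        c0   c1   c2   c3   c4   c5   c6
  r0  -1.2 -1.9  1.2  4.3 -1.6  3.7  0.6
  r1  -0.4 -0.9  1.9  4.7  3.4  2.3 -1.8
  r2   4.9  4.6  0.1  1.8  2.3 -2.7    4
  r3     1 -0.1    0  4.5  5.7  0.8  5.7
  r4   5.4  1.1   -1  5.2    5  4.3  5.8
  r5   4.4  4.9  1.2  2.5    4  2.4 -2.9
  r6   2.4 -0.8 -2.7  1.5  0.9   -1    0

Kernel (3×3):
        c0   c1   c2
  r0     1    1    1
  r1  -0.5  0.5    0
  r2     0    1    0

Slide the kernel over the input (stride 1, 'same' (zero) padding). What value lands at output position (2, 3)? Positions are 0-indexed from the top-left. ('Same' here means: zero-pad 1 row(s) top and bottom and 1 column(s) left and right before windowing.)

The receptive field on the zero-padded input at this output position is [1.9 4.7 3.4 / 0.1 1.8 2.3 / 0 4.5 5.7]. Elementwise product with the kernel and sum: 1.9·1 + 4.7·1 + 3.4·1 + 0.1·-0.5 + 1.8·0.5 + 4.5·1.

15.35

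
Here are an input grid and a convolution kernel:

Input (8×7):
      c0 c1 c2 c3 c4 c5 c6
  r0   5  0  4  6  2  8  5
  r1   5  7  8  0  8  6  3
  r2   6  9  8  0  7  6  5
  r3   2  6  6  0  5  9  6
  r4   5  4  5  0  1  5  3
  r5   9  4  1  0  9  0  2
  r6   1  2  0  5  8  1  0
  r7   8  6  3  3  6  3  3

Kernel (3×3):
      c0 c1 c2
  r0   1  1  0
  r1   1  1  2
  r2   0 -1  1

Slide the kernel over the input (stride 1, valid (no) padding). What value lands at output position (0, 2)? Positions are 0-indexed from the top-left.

41

The receptive field on the input at this output position is [4 6 2 / 8 0 8 / 8 0 7]. Elementwise product with the kernel and sum: 4·1 + 6·1 + 8·1 + 0·1 + 8·2 + 0·-1 + 7·1.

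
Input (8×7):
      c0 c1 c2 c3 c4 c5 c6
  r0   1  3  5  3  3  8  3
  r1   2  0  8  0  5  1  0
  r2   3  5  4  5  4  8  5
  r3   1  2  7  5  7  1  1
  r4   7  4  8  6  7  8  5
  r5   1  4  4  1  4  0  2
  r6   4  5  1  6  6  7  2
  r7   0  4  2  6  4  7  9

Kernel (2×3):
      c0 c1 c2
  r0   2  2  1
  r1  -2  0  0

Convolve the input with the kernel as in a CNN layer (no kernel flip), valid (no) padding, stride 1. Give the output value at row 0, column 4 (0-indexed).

The receptive field on the input at this output position is [3 8 3 / 5 1 0]. Elementwise product with the kernel and sum: 3·2 + 8·2 + 3·1 + 5·-2.

15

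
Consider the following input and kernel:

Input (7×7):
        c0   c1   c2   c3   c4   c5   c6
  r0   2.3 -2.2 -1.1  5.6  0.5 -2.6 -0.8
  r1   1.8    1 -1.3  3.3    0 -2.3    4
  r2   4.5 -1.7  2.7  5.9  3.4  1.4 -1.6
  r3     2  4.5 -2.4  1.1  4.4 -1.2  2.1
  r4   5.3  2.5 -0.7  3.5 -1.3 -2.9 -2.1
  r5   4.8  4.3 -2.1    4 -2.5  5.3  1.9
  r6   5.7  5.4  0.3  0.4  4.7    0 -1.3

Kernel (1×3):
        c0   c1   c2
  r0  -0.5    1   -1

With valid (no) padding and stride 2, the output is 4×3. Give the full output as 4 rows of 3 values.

Output[0,0]: The receptive field on the input at this output position is [2.3 -2.2 -1.1]. Elementwise product with the kernel and sum: 2.3·-0.5 + -2.2·1 + -1.1·-1.
Output[0,1]: The receptive field on the input at this output position is [-1.1 5.6 0.5]. Elementwise product with the kernel and sum: -1.1·-0.5 + 5.6·1 + 0.5·-1.

-2.25 5.65 -2.05
-6.65 1.15 1.3
0.55 5.15 -0.15
2.25 -4.45 -1.05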